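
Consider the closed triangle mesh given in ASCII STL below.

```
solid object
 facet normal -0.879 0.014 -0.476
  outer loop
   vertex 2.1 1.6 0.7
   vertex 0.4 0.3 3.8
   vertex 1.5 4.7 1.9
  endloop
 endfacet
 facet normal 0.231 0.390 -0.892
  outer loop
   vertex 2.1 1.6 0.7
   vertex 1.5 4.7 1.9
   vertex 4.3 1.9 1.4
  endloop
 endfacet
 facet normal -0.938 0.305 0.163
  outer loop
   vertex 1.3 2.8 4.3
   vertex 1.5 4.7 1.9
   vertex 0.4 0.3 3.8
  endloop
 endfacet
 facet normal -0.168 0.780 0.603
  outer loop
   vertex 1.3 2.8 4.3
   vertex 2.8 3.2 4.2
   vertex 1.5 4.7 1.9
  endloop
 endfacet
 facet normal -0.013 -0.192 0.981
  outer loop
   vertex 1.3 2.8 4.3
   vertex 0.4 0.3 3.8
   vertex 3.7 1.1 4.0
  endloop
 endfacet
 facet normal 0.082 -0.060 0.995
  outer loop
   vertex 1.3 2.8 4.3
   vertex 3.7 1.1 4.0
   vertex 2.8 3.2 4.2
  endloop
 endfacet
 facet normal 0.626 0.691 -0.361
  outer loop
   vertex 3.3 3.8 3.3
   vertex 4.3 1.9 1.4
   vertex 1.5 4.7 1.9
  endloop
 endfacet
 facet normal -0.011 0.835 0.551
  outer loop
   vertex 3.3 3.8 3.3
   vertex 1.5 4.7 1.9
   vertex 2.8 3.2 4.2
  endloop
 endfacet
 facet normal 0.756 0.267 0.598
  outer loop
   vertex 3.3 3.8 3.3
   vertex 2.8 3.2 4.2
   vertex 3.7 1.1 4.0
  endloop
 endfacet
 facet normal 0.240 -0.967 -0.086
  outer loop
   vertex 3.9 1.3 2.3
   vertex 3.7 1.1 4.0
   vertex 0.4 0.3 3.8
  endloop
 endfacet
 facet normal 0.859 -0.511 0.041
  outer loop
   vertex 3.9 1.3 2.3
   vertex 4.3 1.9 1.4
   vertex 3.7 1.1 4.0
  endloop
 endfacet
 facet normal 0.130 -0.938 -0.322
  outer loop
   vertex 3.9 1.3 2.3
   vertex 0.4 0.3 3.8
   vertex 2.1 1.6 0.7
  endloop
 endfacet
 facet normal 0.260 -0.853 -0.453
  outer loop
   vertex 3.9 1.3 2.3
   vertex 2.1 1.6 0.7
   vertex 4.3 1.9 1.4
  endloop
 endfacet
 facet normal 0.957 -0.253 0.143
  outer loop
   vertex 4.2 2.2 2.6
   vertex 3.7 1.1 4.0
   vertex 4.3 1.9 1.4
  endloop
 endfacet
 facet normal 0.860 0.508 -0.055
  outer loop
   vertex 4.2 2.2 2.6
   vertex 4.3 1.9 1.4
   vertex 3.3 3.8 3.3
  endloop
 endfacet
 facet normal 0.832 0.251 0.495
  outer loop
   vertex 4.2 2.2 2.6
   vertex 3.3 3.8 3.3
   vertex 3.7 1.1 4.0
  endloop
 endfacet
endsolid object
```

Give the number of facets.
16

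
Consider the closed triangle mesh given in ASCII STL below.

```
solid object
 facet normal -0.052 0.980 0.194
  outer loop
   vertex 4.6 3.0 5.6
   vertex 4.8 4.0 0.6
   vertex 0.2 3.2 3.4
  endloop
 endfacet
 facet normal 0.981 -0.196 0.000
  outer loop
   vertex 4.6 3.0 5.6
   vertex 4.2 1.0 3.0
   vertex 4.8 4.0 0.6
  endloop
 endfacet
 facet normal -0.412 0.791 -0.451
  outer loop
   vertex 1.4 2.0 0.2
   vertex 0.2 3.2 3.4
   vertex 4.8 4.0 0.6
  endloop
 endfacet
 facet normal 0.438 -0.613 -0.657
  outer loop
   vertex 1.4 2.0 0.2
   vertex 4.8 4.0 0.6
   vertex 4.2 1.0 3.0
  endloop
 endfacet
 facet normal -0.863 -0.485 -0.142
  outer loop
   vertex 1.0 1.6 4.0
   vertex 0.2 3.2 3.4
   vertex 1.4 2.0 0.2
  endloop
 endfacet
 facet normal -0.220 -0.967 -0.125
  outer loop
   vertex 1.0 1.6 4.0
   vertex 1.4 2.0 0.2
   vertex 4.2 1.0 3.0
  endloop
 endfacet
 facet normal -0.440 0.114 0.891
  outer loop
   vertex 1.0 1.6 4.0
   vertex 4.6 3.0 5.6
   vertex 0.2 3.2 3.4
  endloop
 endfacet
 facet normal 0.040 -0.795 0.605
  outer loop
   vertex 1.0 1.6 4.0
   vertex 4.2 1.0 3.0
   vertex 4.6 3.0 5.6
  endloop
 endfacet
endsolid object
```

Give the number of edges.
12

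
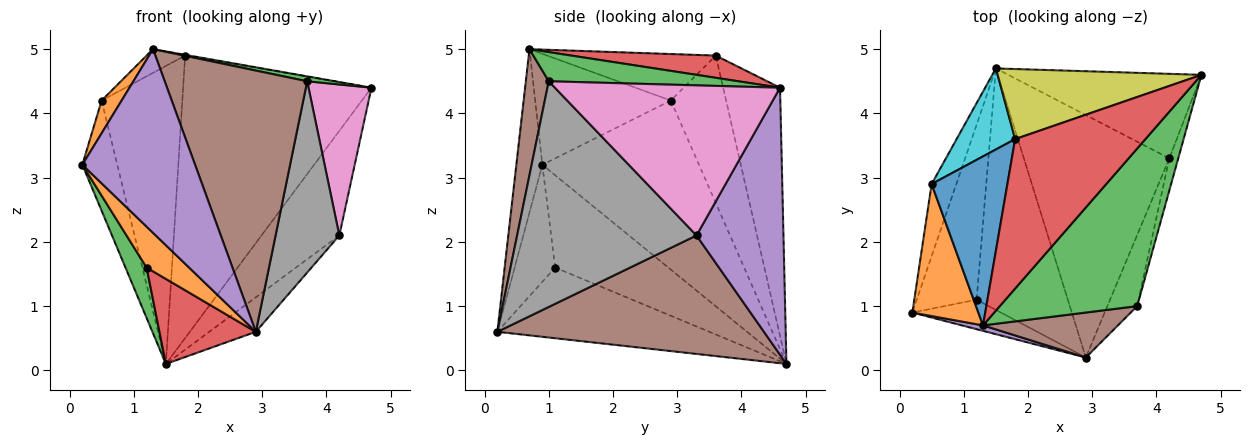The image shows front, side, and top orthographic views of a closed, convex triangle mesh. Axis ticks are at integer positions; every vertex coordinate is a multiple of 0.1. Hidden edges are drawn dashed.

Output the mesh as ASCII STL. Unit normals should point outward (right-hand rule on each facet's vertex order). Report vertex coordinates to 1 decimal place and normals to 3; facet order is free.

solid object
 facet normal -0.966 0.215 -0.141
  outer loop
   vertex 0.5 2.9 4.2
   vertex 1.5 4.7 0.1
   vertex 0.2 0.9 3.2
  endloop
 endfacet
 facet normal -0.612 -0.642 -0.463
  outer loop
   vertex 1.2 1.1 1.6
   vertex 2.9 0.2 0.6
   vertex 0.2 0.9 3.2
  endloop
 endfacet
 facet normal -0.829 -0.155 -0.537
  outer loop
   vertex 1.2 1.1 1.6
   vertex 0.2 0.9 3.2
   vertex 1.5 4.7 0.1
  endloop
 endfacet
 facet normal -0.590 -0.268 -0.762
  outer loop
   vertex 1.2 1.1 1.6
   vertex 1.5 4.7 0.1
   vertex 2.9 0.2 0.6
  endloop
 endfacet
 facet normal 0.656 0.587 -0.474
  outer loop
   vertex 4.2 3.3 2.1
   vertex 1.5 4.7 0.1
   vertex 4.7 4.6 4.4
  endloop
 endfacet
 facet normal 0.628 0.110 -0.771
  outer loop
   vertex 4.2 3.3 2.1
   vertex 2.9 0.2 0.6
   vertex 1.5 4.7 0.1
  endloop
 endfacet
 facet normal 0.962 -0.269 -0.057
  outer loop
   vertex 4.2 3.3 2.1
   vertex 4.7 4.6 4.4
   vertex 3.7 1.0 4.5
  endloop
 endfacet
 facet normal 0.935 -0.332 -0.124
  outer loop
   vertex 4.2 3.3 2.1
   vertex 3.7 1.0 4.5
   vertex 2.9 0.2 0.6
  endloop
 endfacet
 facet normal -0.281 0.931 0.231
  outer loop
   vertex 1.8 3.6 4.9
   vertex 4.7 4.6 4.4
   vertex 1.5 4.7 0.1
  endloop
 endfacet
 facet normal -0.551 0.805 0.219
  outer loop
   vertex 1.8 3.6 4.9
   vertex 1.5 4.7 0.1
   vertex 0.5 2.9 4.2
  endloop
 endfacet
 facet normal -0.520 0.119 0.846
  outer loop
   vertex 1.3 0.7 5.0
   vertex 1.8 3.6 4.9
   vertex 0.5 2.9 4.2
  endloop
 endfacet
 facet normal -0.853 -0.126 0.507
  outer loop
   vertex 1.3 0.7 5.0
   vertex 0.5 2.9 4.2
   vertex 0.2 0.9 3.2
  endloop
 endfacet
 facet normal 0.208 -0.030 0.978
  outer loop
   vertex 1.3 0.7 5.0
   vertex 3.7 1.0 4.5
   vertex 4.7 4.6 4.4
  endloop
 endfacet
 facet normal 0.168 0.005 0.986
  outer loop
   vertex 1.3 0.7 5.0
   vertex 4.7 4.6 4.4
   vertex 1.8 3.6 4.9
  endloop
 endfacet
 facet normal -0.225 -0.974 0.029
  outer loop
   vertex 1.3 0.7 5.0
   vertex 0.2 0.9 3.2
   vertex 2.9 0.2 0.6
  endloop
 endfacet
 facet normal 0.157 -0.973 0.168
  outer loop
   vertex 1.3 0.7 5.0
   vertex 2.9 0.2 0.6
   vertex 3.7 1.0 4.5
  endloop
 endfacet
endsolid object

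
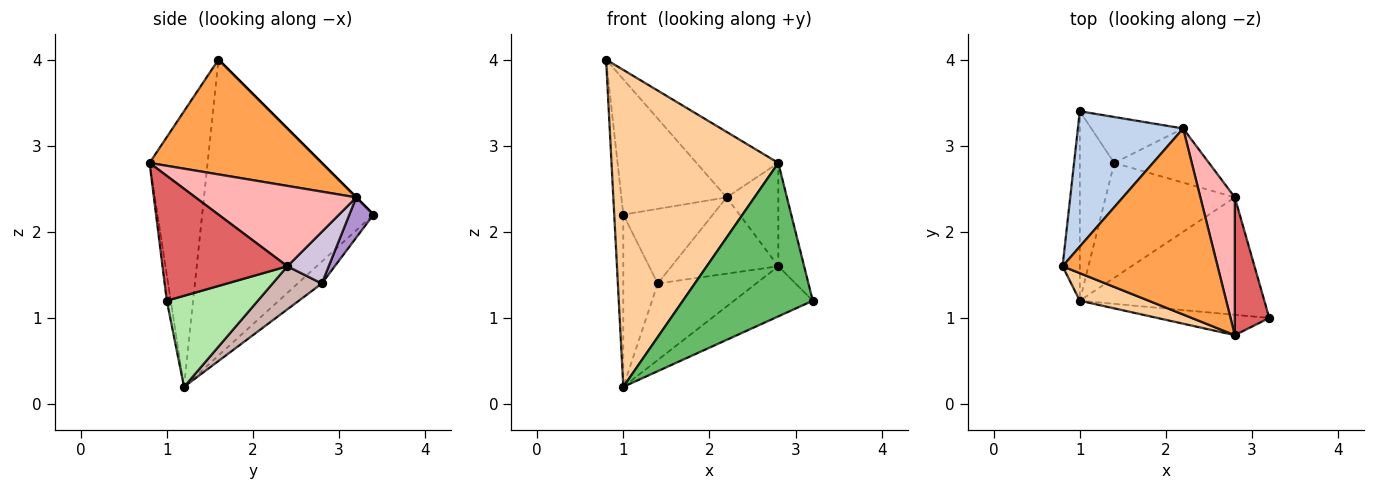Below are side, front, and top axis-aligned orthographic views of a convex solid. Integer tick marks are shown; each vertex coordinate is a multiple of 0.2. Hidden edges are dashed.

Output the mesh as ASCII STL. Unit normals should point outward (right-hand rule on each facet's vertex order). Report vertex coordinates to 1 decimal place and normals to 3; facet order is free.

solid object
 facet normal -0.997 0.053 -0.058
  outer loop
   vertex 1.0 1.2 0.2
   vertex 0.8 1.6 4.0
   vertex 1.0 3.4 2.2
  endloop
 endfacet
 facet normal 0.000 0.707 0.707
  outer loop
   vertex 2.2 3.2 2.4
   vertex 1.0 3.4 2.2
   vertex 0.8 1.6 4.0
  endloop
 endfacet
 facet normal 0.573 0.272 0.773
  outer loop
   vertex 2.8 0.8 2.8
   vertex 2.2 3.2 2.4
   vertex 0.8 1.6 4.0
  endloop
 endfacet
 facet normal -0.327 -0.941 0.082
  outer loop
   vertex 2.8 0.8 2.8
   vertex 0.8 1.6 4.0
   vertex 1.0 1.2 0.2
  endloop
 endfacet
 facet normal -0.030 -0.991 -0.131
  outer loop
   vertex 2.8 0.8 2.8
   vertex 1.0 1.2 0.2
   vertex 3.2 1.0 1.2
  endloop
 endfacet
 facet normal 0.413 0.357 -0.838
  outer loop
   vertex 2.8 2.4 1.6
   vertex 3.2 1.0 1.2
   vertex 1.0 1.2 0.2
  endloop
 endfacet
 facet normal 0.945 0.196 0.261
  outer loop
   vertex 2.8 2.4 1.6
   vertex 2.8 0.8 2.8
   vertex 3.2 1.0 1.2
  endloop
 endfacet
 facet normal 0.881 0.283 0.378
  outer loop
   vertex 2.8 2.4 1.6
   vertex 2.2 3.2 2.4
   vertex 2.8 0.8 2.8
  endloop
 endfacet
 facet normal 0.223 0.830 -0.511
  outer loop
   vertex 1.4 2.8 1.4
   vertex 1.0 3.4 2.2
   vertex 2.2 3.2 2.4
  endloop
 endfacet
 facet normal 0.301 0.778 -0.552
  outer loop
   vertex 1.4 2.8 1.4
   vertex 2.2 3.2 2.4
   vertex 2.8 2.4 1.6
  endloop
 endfacet
 facet normal -0.426 0.609 -0.669
  outer loop
   vertex 1.4 2.8 1.4
   vertex 1.0 1.2 0.2
   vertex 1.0 3.4 2.2
  endloop
 endfacet
 facet normal 0.267 0.535 -0.802
  outer loop
   vertex 1.4 2.8 1.4
   vertex 2.8 2.4 1.6
   vertex 1.0 1.2 0.2
  endloop
 endfacet
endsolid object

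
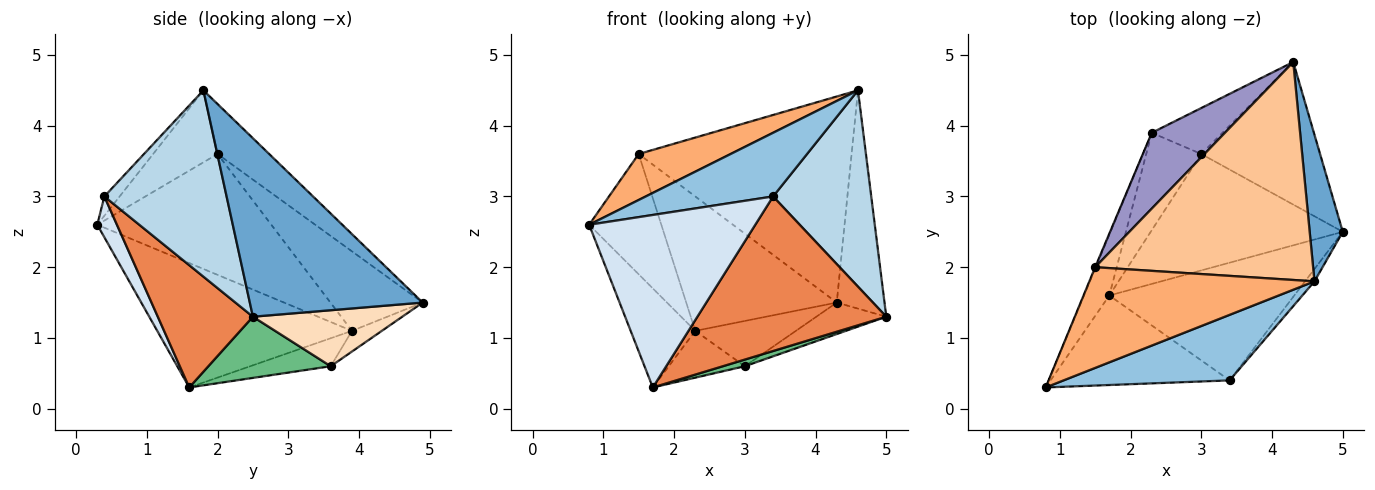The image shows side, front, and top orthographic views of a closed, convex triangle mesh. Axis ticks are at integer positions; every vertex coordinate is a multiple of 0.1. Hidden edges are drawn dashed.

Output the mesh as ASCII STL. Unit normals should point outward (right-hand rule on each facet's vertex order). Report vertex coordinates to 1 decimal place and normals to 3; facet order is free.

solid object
 facet normal 0.949 0.262 0.176
  outer loop
   vertex 4.6 1.8 4.5
   vertex 5.0 2.5 1.3
   vertex 4.3 4.9 1.5
  endloop
 endfacet
 facet normal -0.083 -0.694 0.715
  outer loop
   vertex 3.4 0.4 3.0
   vertex 4.6 1.8 4.5
   vertex 0.8 0.3 2.6
  endloop
 endfacet
 facet normal 0.779 -0.626 -0.039
  outer loop
   vertex 3.4 0.4 3.0
   vertex 5.0 2.5 1.3
   vertex 4.6 1.8 4.5
  endloop
 endfacet
 facet normal 0.104 -0.883 -0.458
  outer loop
   vertex 3.4 0.4 3.0
   vertex 0.8 0.3 2.6
   vertex 1.7 1.6 0.3
  endloop
 endfacet
 facet normal 0.372 -0.739 -0.562
  outer loop
   vertex 3.4 0.4 3.0
   vertex 1.7 1.6 0.3
   vertex 5.0 2.5 1.3
  endloop
 endfacet
 facet normal -0.279 -0.399 0.873
  outer loop
   vertex 1.5 2.0 3.6
   vertex 0.8 0.3 2.6
   vertex 4.6 1.8 4.5
  endloop
 endfacet
 facet normal -0.164 0.678 0.717
  outer loop
   vertex 1.5 2.0 3.6
   vertex 4.6 1.8 4.5
   vertex 4.3 4.9 1.5
  endloop
 endfacet
 facet normal 0.418 0.196 -0.887
  outer loop
   vertex 3.0 3.6 0.6
   vertex 4.3 4.9 1.5
   vertex 5.0 2.5 1.3
  endloop
 endfacet
 facet normal 0.303 -0.054 -0.951
  outer loop
   vertex 3.0 3.6 0.6
   vertex 5.0 2.5 1.3
   vertex 1.7 1.6 0.3
  endloop
 endfacet
 facet normal -0.417 0.394 -0.819
  outer loop
   vertex 2.3 3.9 1.1
   vertex 3.0 3.6 0.6
   vertex 1.7 1.6 0.3
  endloop
 endfacet
 facet normal -0.932 0.309 -0.190
  outer loop
   vertex 2.3 3.9 1.1
   vertex 1.7 1.6 0.3
   vertex 0.8 0.3 2.6
  endloop
 endfacet
 facet normal -0.924 0.383 -0.005
  outer loop
   vertex 2.3 3.9 1.1
   vertex 0.8 0.3 2.6
   vertex 1.5 2.0 3.6
  endloop
 endfacet
 facet normal -0.471 0.768 0.433
  outer loop
   vertex 2.3 3.9 1.1
   vertex 1.5 2.0 3.6
   vertex 4.3 4.9 1.5
  endloop
 endfacet
 facet normal -0.204 0.687 -0.698
  outer loop
   vertex 2.3 3.9 1.1
   vertex 4.3 4.9 1.5
   vertex 3.0 3.6 0.6
  endloop
 endfacet
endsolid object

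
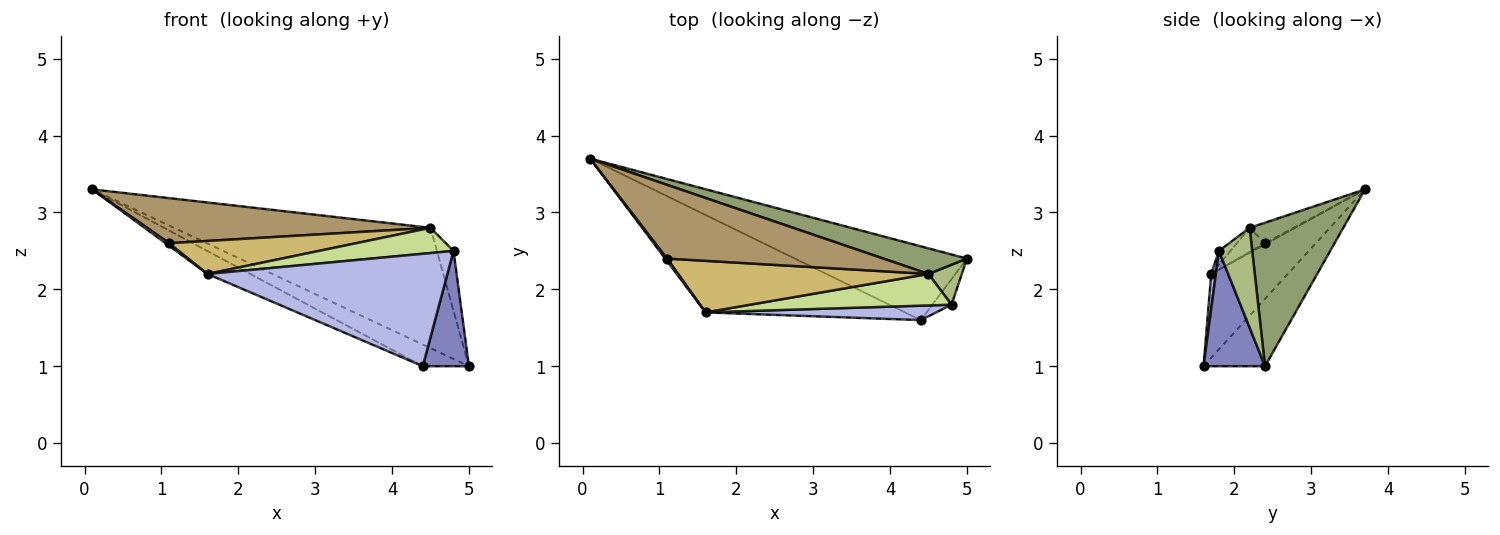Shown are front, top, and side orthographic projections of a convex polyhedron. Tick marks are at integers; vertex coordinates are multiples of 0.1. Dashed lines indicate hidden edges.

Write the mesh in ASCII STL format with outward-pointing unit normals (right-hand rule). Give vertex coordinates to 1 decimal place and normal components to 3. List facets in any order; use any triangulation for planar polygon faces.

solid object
 facet normal -0.352 0.264 -0.898
  outer loop
   vertex 4.4 1.6 1.0
   vertex 0.1 3.7 3.3
   vertex 5.0 2.4 1.0
  endloop
 endfacet
 facet normal 0.793 -0.595 -0.132
  outer loop
   vertex 4.8 1.8 2.5
   vertex 4.4 1.6 1.0
   vertex 5.0 2.4 1.0
  endloop
 endfacet
 facet normal -0.379 0.212 -0.901
  outer loop
   vertex 1.6 1.7 2.2
   vertex 0.1 3.7 3.3
   vertex 4.4 1.6 1.0
  endloop
 endfacet
 facet normal 0.019 -0.992 0.127
  outer loop
   vertex 1.6 1.7 2.2
   vertex 4.4 1.6 1.0
   vertex 4.8 1.8 2.5
  endloop
 endfacet
 facet normal 0.336 0.921 0.196
  outer loop
   vertex 4.5 2.2 2.8
   vertex 5.0 2.4 1.0
   vertex 0.1 3.7 3.3
  endloop
 endfacet
 facet normal 0.857 0.429 0.286
  outer loop
   vertex 4.5 2.2 2.8
   vertex 4.8 1.8 2.5
   vertex 5.0 2.4 1.0
  endloop
 endfacet
 facet normal -0.054 -0.625 0.779
  outer loop
   vertex 4.5 2.2 2.8
   vertex 1.6 1.7 2.2
   vertex 4.8 1.8 2.5
  endloop
 endfacet
 facet normal -0.391 -0.651 0.651
  outer loop
   vertex 1.1 2.4 2.6
   vertex 0.1 3.7 3.3
   vertex 1.6 1.7 2.2
  endloop
 endfacet
 facet normal -0.081 -0.520 0.850
  outer loop
   vertex 1.1 2.4 2.6
   vertex 4.5 2.2 2.8
   vertex 0.1 3.7 3.3
  endloop
 endfacet
 facet normal -0.081 -0.537 0.839
  outer loop
   vertex 1.1 2.4 2.6
   vertex 1.6 1.7 2.2
   vertex 4.5 2.2 2.8
  endloop
 endfacet
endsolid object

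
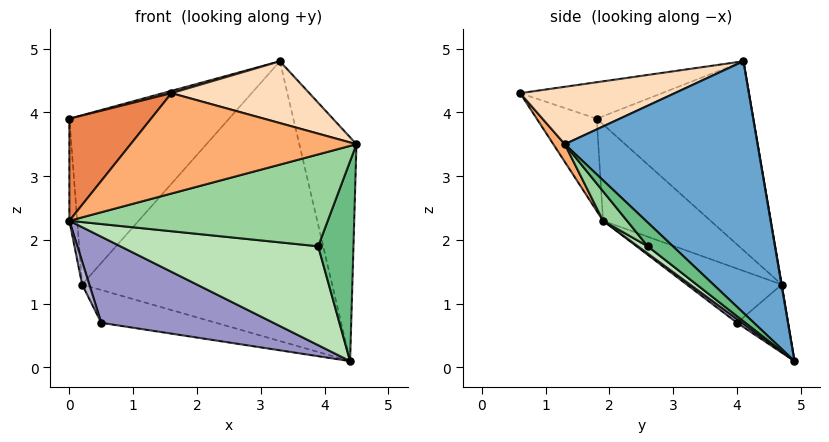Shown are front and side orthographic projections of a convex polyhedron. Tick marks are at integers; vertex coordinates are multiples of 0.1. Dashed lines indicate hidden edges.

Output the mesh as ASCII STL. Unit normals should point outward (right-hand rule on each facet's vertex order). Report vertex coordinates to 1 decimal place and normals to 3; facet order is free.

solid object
 facet normal 0.925 0.274 0.263
  outer loop
   vertex 3.3 4.1 4.8
   vertex 4.5 1.3 3.5
   vertex 4.4 4.9 0.1
  endloop
 endfacet
 facet normal -0.562 0.573 0.596
  outer loop
   vertex 0.2 4.7 1.3
   vertex 0.0 1.8 3.9
   vertex 3.3 4.1 4.8
  endloop
 endfacet
 facet normal 0.001 0.986 0.168
  outer loop
   vertex 0.2 4.7 1.3
   vertex 3.3 4.1 4.8
   vertex 4.4 4.9 0.1
  endloop
 endfacet
 facet normal -0.997 0.073 0.005
  outer loop
   vertex 0.0 1.9 2.3
   vertex 0.0 1.8 3.9
   vertex 0.2 4.7 1.3
  endloop
 endfacet
 facet normal -0.591 -0.805 -0.050
  outer loop
   vertex 1.6 0.6 4.3
   vertex 0.0 1.8 3.9
   vertex 0.0 1.9 2.3
  endloop
 endfacet
 facet normal 0.042 -0.822 -0.568
  outer loop
   vertex 1.6 0.6 4.3
   vertex 0.0 1.9 2.3
   vertex 4.5 1.3 3.5
  endloop
 endfacet
 facet normal -0.253 -0.015 0.967
  outer loop
   vertex 1.6 0.6 4.3
   vertex 3.3 4.1 4.8
   vertex 0.0 1.8 3.9
  endloop
 endfacet
 facet normal 0.318 -0.284 0.905
  outer loop
   vertex 1.6 0.6 4.3
   vertex 4.5 1.3 3.5
   vertex 3.3 4.1 4.8
  endloop
 endfacet
 facet normal 0.436 -0.612 -0.660
  outer loop
   vertex 3.9 2.6 1.9
   vertex 4.4 4.9 0.1
   vertex 4.5 1.3 3.5
  endloop
 endfacet
 facet normal 0.070 -0.761 -0.645
  outer loop
   vertex 3.9 2.6 1.9
   vertex 4.5 1.3 3.5
   vertex 0.0 1.9 2.3
  endloop
 endfacet
 facet normal 0.031 -0.620 -0.784
  outer loop
   vertex 3.9 2.6 1.9
   vertex 0.0 1.9 2.3
   vertex 4.4 4.9 0.1
  endloop
 endfacet
 facet normal -0.251 0.566 -0.785
  outer loop
   vertex 0.5 4.0 0.7
   vertex 0.2 4.7 1.3
   vertex 4.4 4.9 0.1
  endloop
 endfacet
 facet normal 0.018 -0.609 -0.793
  outer loop
   vertex 0.5 4.0 0.7
   vertex 4.4 4.9 0.1
   vertex 0.0 1.9 2.3
  endloop
 endfacet
 facet normal -0.922 -0.070 -0.380
  outer loop
   vertex 0.5 4.0 0.7
   vertex 0.0 1.9 2.3
   vertex 0.2 4.7 1.3
  endloop
 endfacet
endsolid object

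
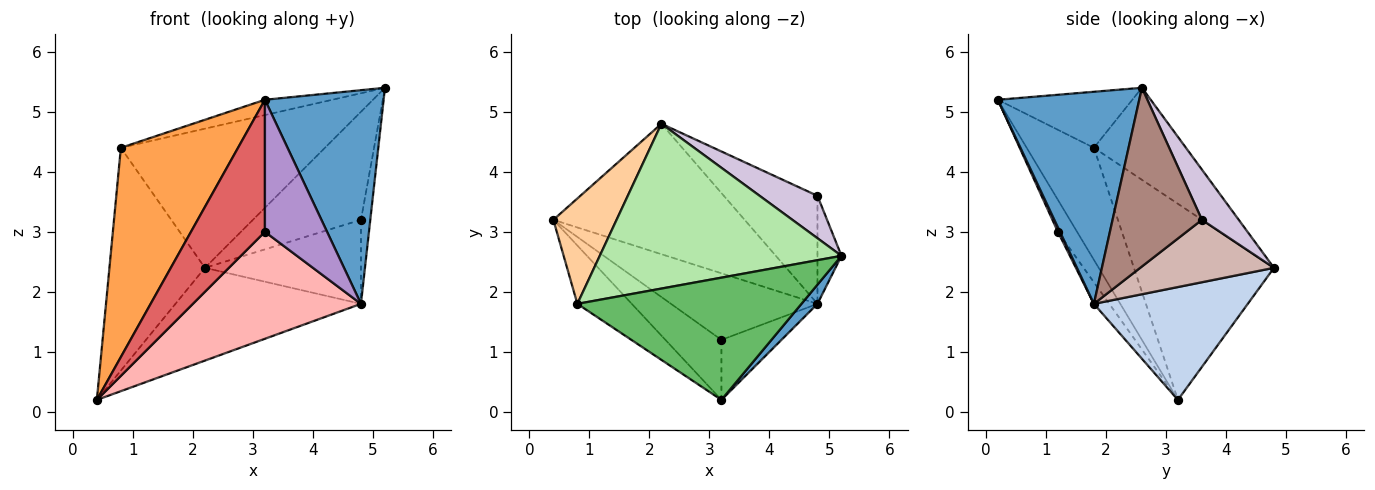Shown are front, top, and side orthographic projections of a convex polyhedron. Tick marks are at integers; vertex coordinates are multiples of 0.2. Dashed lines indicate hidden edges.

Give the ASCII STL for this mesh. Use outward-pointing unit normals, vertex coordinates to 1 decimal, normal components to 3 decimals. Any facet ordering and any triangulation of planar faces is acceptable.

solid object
 facet normal 0.765 -0.642 0.058
  outer loop
   vertex 4.8 1.8 1.8
   vertex 5.2 2.6 5.4
   vertex 3.2 0.2 5.2
  endloop
 endfacet
 facet normal 0.433 0.522 -0.734
  outer loop
   vertex 4.8 1.8 1.8
   vertex 0.4 3.2 0.2
   vertex 2.2 4.8 2.4
  endloop
 endfacet
 facet normal -0.484 -0.843 -0.235
  outer loop
   vertex 0.8 1.8 4.4
   vertex 0.4 3.2 0.2
   vertex 3.2 0.2 5.2
  endloop
 endfacet
 facet normal -0.798 0.544 0.257
  outer loop
   vertex 0.8 1.8 4.4
   vertex 2.2 4.8 2.4
   vertex 0.4 3.2 0.2
  endloop
 endfacet
 facet normal -0.241 0.120 0.963
  outer loop
   vertex 0.8 1.8 4.4
   vertex 3.2 0.2 5.2
   vertex 5.2 2.6 5.4
  endloop
 endfacet
 facet normal -0.279 0.619 0.734
  outer loop
   vertex 0.8 1.8 4.4
   vertex 5.2 2.6 5.4
   vertex 2.2 4.8 2.4
  endloop
 endfacet
 facet normal -0.230 -0.886 -0.403
  outer loop
   vertex 3.2 1.2 3.0
   vertex 3.2 0.2 5.2
   vertex 0.4 3.2 0.2
  endloop
 endfacet
 facet normal -0.078 -0.846 -0.527
  outer loop
   vertex 3.2 1.2 3.0
   vertex 0.4 3.2 0.2
   vertex 4.8 1.8 1.8
  endloop
 endfacet
 facet normal 0.031 -0.910 -0.414
  outer loop
   vertex 3.2 1.2 3.0
   vertex 4.8 1.8 1.8
   vertex 3.2 0.2 5.2
  endloop
 endfacet
 facet normal 0.302 0.887 0.348
  outer loop
   vertex 4.8 3.6 3.2
   vertex 2.2 4.8 2.4
   vertex 5.2 2.6 5.4
  endloop
 endfacet
 facet normal 0.986 0.103 -0.132
  outer loop
   vertex 4.8 3.6 3.2
   vertex 5.2 2.6 5.4
   vertex 4.8 1.8 1.8
  endloop
 endfacet
 facet normal 0.466 0.543 -0.699
  outer loop
   vertex 4.8 3.6 3.2
   vertex 4.8 1.8 1.8
   vertex 2.2 4.8 2.4
  endloop
 endfacet
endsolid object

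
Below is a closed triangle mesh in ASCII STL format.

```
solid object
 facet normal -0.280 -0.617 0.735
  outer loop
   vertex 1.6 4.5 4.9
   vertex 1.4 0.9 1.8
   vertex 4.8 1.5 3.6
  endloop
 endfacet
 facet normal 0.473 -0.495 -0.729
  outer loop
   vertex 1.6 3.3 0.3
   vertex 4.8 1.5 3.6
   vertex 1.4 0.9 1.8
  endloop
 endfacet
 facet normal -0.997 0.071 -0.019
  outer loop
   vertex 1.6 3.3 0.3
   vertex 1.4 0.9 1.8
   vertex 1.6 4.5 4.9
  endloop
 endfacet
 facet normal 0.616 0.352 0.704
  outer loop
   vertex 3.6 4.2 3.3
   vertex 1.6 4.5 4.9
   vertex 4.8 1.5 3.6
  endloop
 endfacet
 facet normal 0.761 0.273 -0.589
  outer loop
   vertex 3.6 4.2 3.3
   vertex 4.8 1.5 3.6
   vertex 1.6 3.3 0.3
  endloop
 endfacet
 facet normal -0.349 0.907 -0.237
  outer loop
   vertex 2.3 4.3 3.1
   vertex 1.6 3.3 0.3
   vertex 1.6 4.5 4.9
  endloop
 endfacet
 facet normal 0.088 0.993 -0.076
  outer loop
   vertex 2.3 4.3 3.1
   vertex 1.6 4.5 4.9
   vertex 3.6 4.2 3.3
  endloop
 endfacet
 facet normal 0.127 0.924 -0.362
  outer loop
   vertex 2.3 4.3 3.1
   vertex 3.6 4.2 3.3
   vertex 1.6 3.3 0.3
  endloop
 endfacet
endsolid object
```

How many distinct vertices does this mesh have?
6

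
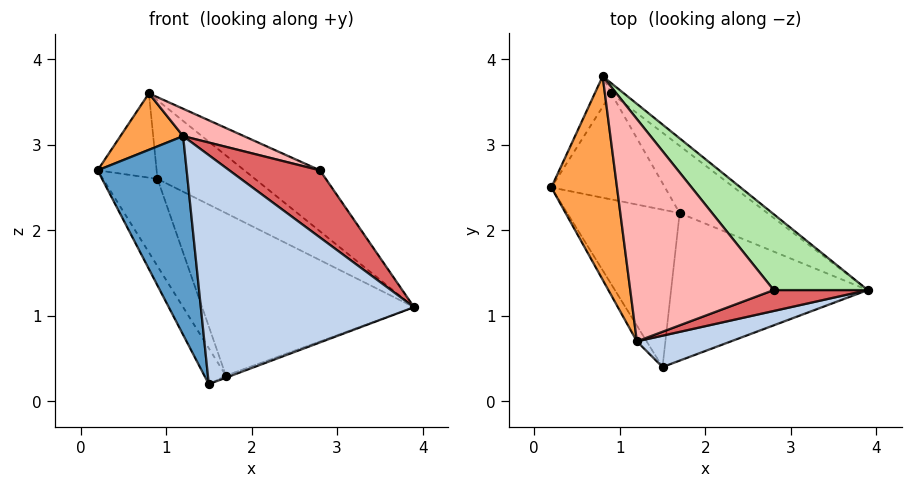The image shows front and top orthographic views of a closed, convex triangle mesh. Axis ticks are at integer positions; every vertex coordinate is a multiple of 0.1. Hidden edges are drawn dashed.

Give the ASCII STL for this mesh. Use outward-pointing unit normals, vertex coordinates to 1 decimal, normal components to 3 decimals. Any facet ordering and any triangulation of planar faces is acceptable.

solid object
 facet normal -0.870 -0.492 -0.039
  outer loop
   vertex 1.2 0.7 3.1
   vertex 0.2 2.5 2.7
   vertex 1.5 0.4 0.2
  endloop
 endfacet
 facet normal 0.305 -0.943 0.129
  outer loop
   vertex 1.2 0.7 3.1
   vertex 1.5 0.4 0.2
   vertex 3.9 1.3 1.1
  endloop
 endfacet
 facet normal -0.655 -0.202 0.728
  outer loop
   vertex 1.2 0.7 3.1
   vertex 0.8 3.8 3.6
   vertex 0.2 2.5 2.7
  endloop
 endfacet
 facet normal -0.835 0.123 -0.537
  outer loop
   vertex 1.7 2.2 0.3
   vertex 1.5 0.4 0.2
   vertex 0.2 2.5 2.7
  endloop
 endfacet
 facet normal 0.347 0.014 -0.938
  outer loop
   vertex 1.7 2.2 0.3
   vertex 3.9 1.3 1.1
   vertex 1.5 0.4 0.2
  endloop
 endfacet
 facet normal 0.750 0.414 0.516
  outer loop
   vertex 2.8 1.3 2.7
   vertex 3.9 1.3 1.1
   vertex 0.8 3.8 3.6
  endloop
 endfacet
 facet normal 0.397 -0.876 0.273
  outer loop
   vertex 2.8 1.3 2.7
   vertex 1.2 0.7 3.1
   vertex 3.9 1.3 1.1
  endloop
 endfacet
 facet normal 0.282 -0.117 0.952
  outer loop
   vertex 2.8 1.3 2.7
   vertex 0.8 3.8 3.6
   vertex 1.2 0.7 3.1
  endloop
 endfacet
 facet normal -0.836 0.515 -0.187
  outer loop
   vertex 0.9 3.6 2.6
   vertex 0.2 2.5 2.7
   vertex 0.8 3.8 3.6
  endloop
 endfacet
 facet normal -0.743 0.426 -0.517
  outer loop
   vertex 0.9 3.6 2.6
   vertex 1.7 2.2 0.3
   vertex 0.2 2.5 2.7
  endloop
 endfacet
 facet normal 0.571 0.814 -0.106
  outer loop
   vertex 0.9 3.6 2.6
   vertex 0.8 3.8 3.6
   vertex 3.9 1.3 1.1
  endloop
 endfacet
 facet normal 0.459 0.821 -0.340
  outer loop
   vertex 0.9 3.6 2.6
   vertex 3.9 1.3 1.1
   vertex 1.7 2.2 0.3
  endloop
 endfacet
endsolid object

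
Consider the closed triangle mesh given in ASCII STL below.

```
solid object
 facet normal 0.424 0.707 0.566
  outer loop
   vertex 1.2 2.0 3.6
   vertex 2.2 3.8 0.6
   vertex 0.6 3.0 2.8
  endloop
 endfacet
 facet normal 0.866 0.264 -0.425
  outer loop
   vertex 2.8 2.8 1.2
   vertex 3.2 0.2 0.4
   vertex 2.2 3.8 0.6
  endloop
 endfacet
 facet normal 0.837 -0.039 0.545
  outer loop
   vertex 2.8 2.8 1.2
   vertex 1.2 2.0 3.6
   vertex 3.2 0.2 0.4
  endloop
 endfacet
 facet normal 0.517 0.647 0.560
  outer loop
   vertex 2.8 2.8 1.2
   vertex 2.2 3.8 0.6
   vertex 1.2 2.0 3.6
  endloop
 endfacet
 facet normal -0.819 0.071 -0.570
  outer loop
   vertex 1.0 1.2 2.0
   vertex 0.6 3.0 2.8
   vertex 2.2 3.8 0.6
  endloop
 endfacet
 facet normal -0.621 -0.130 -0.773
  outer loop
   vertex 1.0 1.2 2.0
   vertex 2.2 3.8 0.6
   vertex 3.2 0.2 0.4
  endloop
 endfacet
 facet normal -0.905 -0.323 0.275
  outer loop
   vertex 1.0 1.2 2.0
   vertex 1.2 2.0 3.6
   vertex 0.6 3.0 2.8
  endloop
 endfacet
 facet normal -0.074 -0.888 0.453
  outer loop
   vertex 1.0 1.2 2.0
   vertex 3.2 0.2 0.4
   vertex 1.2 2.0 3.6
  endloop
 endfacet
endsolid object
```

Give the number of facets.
8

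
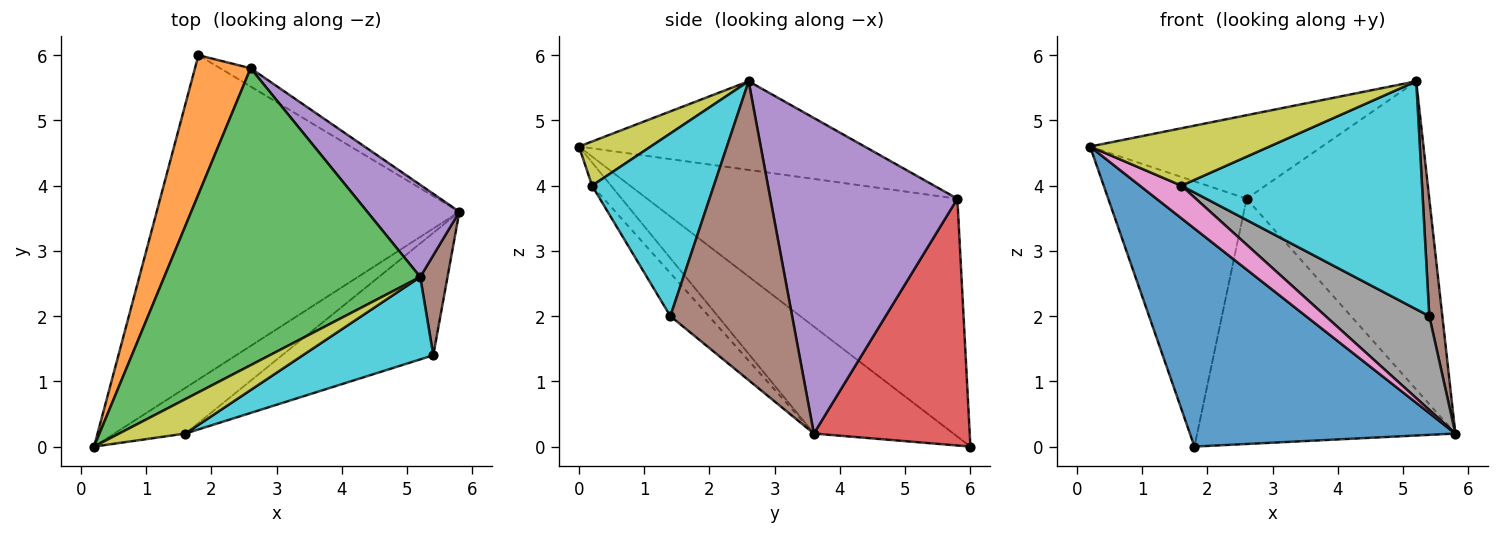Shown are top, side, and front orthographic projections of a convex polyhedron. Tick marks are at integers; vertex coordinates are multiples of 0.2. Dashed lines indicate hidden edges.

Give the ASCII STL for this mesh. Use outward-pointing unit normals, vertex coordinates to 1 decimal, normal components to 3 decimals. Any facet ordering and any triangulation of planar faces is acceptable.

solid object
 facet normal -0.281 -0.535 -0.796
  outer loop
   vertex 1.8 6.0 0.0
   vertex 5.8 3.6 0.2
   vertex 0.2 0.0 4.6
  endloop
 endfacet
 facet normal -0.893 0.398 0.209
  outer loop
   vertex 2.6 5.8 3.8
   vertex 1.8 6.0 0.0
   vertex 0.2 0.0 4.6
  endloop
 endfacet
 facet normal -0.316 0.257 0.913
  outer loop
   vertex 2.6 5.8 3.8
   vertex 0.2 0.0 4.6
   vertex 5.2 2.6 5.6
  endloop
 endfacet
 facet normal 0.516 0.854 -0.064
  outer loop
   vertex 2.6 5.8 3.8
   vertex 5.8 3.6 0.2
   vertex 1.8 6.0 0.0
  endloop
 endfacet
 facet normal 0.700 0.684 0.204
  outer loop
   vertex 2.6 5.8 3.8
   vertex 5.2 2.6 5.6
   vertex 5.8 3.6 0.2
  endloop
 endfacet
 facet normal 0.990 -0.106 0.090
  outer loop
   vertex 5.4 1.4 2.0
   vertex 5.8 3.6 0.2
   vertex 5.2 2.6 5.6
  endloop
 endfacet
 facet normal -0.257 -0.562 -0.786
  outer loop
   vertex 1.6 0.2 4.0
   vertex 0.2 0.0 4.6
   vertex 5.8 3.6 0.2
  endloop
 endfacet
 facet normal -0.220 -0.593 -0.774
  outer loop
   vertex 1.6 0.2 4.0
   vertex 5.8 3.6 0.2
   vertex 5.4 1.4 2.0
  endloop
 endfacet
 facet normal 0.324 -0.811 0.487
  outer loop
   vertex 1.6 0.2 4.0
   vertex 5.2 2.6 5.6
   vertex 0.2 0.0 4.6
  endloop
 endfacet
 facet normal 0.430 -0.849 0.307
  outer loop
   vertex 1.6 0.2 4.0
   vertex 5.4 1.4 2.0
   vertex 5.2 2.6 5.6
  endloop
 endfacet
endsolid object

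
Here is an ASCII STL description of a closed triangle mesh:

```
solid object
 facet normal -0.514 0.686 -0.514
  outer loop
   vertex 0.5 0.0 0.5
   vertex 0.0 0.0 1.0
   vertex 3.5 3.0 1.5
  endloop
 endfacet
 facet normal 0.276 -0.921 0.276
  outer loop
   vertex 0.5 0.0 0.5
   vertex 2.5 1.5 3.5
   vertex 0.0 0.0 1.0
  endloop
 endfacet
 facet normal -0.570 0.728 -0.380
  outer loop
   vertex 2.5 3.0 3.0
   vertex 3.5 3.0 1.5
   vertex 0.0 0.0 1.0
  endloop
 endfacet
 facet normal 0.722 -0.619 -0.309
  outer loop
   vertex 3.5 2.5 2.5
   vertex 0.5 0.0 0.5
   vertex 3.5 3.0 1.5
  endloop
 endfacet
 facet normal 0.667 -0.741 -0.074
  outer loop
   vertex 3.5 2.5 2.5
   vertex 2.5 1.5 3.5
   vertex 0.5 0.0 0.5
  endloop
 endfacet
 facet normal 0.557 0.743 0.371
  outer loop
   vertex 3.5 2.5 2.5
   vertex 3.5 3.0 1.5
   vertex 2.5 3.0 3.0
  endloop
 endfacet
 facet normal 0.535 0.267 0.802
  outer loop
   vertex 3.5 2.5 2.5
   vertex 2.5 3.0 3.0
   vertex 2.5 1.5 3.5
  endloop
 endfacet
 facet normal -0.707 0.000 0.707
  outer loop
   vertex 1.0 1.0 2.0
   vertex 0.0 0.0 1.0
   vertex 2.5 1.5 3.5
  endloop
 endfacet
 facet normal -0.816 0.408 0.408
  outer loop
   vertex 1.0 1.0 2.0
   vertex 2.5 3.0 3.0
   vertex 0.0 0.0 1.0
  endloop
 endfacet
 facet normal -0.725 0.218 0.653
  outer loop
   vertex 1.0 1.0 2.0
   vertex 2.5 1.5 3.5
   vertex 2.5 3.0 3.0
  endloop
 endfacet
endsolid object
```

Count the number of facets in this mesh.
10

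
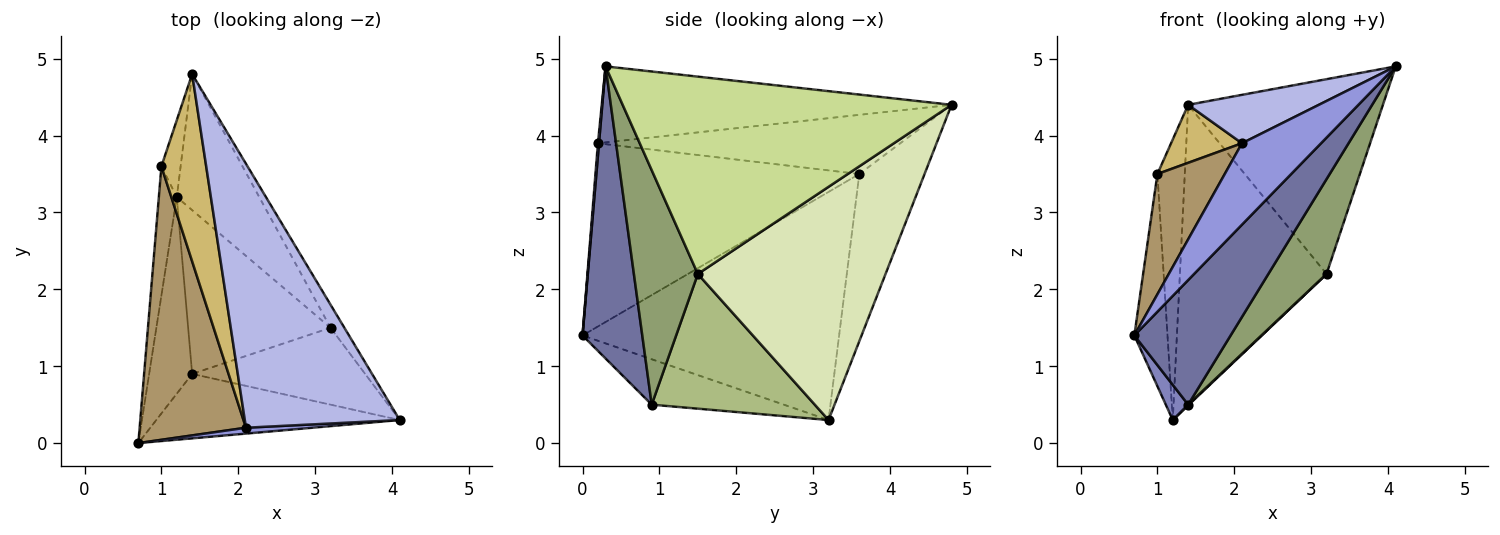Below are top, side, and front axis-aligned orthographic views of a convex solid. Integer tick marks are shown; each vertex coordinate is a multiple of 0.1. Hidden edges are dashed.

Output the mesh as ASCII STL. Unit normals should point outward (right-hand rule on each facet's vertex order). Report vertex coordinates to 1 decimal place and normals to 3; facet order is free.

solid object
 facet normal 0.483 -0.778 -0.402
  outer loop
   vertex 1.4 0.9 0.5
   vertex 4.1 0.3 4.9
   vertex 0.7 0.0 1.4
  endloop
 endfacet
 facet normal -0.721 -0.122 -0.683
  outer loop
   vertex 1.4 0.9 0.5
   vertex 0.7 0.0 1.4
   vertex 1.2 3.2 0.3
  endloop
 endfacet
 facet normal 0.014 -0.997 0.072
  outer loop
   vertex 2.1 0.2 3.9
   vertex 0.7 0.0 1.4
   vertex 4.1 0.3 4.9
  endloop
 endfacet
 facet normal -0.435 -0.162 0.886
  outer loop
   vertex 2.1 0.2 3.9
   vertex 4.1 0.3 4.9
   vertex 1.4 4.8 4.4
  endloop
 endfacet
 facet normal 0.649 -0.591 -0.479
  outer loop
   vertex 3.2 1.5 2.2
   vertex 4.1 0.3 4.9
   vertex 1.4 0.9 0.5
  endloop
 endfacet
 facet normal 0.687 -0.003 -0.726
  outer loop
   vertex 3.2 1.5 2.2
   vertex 1.4 0.9 0.5
   vertex 1.2 3.2 0.3
  endloop
 endfacet
 facet normal 0.859 0.509 -0.060
  outer loop
   vertex 3.2 1.5 2.2
   vertex 1.4 4.8 4.4
   vertex 4.1 0.3 4.9
  endloop
 endfacet
 facet normal 0.759 0.593 -0.268
  outer loop
   vertex 3.2 1.5 2.2
   vertex 1.2 3.2 0.3
   vertex 1.4 4.8 4.4
  endloop
 endfacet
 facet normal -0.845 -0.216 0.490
  outer loop
   vertex 1.0 3.6 3.5
   vertex 0.7 0.0 1.4
   vertex 2.1 0.2 3.9
  endloop
 endfacet
 facet normal -0.784 -0.184 0.593
  outer loop
   vertex 1.0 3.6 3.5
   vertex 2.1 0.2 3.9
   vertex 1.4 4.8 4.4
  endloop
 endfacet
 facet normal -0.989 0.128 -0.078
  outer loop
   vertex 1.0 3.6 3.5
   vertex 1.2 3.2 0.3
   vertex 0.7 0.0 1.4
  endloop
 endfacet
 facet normal -0.917 0.385 -0.105
  outer loop
   vertex 1.0 3.6 3.5
   vertex 1.4 4.8 4.4
   vertex 1.2 3.2 0.3
  endloop
 endfacet
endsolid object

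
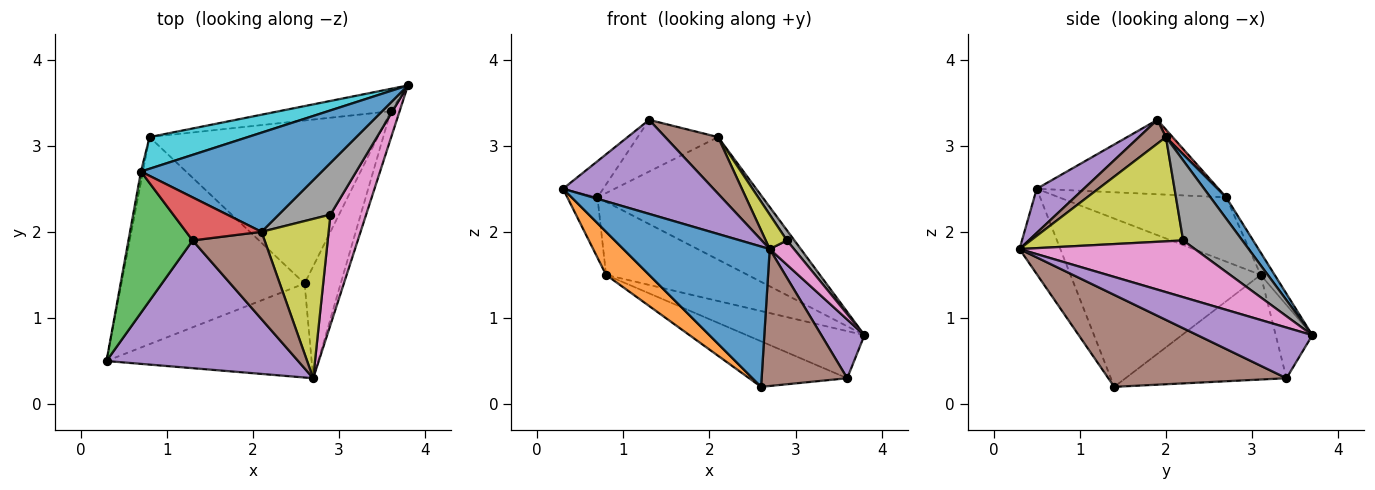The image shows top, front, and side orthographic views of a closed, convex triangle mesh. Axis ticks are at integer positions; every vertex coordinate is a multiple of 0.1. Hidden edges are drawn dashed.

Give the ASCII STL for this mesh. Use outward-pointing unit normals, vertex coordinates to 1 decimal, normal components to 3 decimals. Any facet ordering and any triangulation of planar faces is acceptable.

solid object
 facet normal -0.226 -0.809 -0.542
  outer loop
   vertex 2.6 1.4 0.2
   vertex 2.7 0.3 1.8
   vertex 0.3 0.5 2.5
  endloop
 endfacet
 facet normal -0.669 -0.151 -0.728
  outer loop
   vertex 0.8 3.1 1.5
   vertex 2.6 1.4 0.2
   vertex 0.3 0.5 2.5
  endloop
 endfacet
 facet normal -0.270 0.869 -0.414
  outer loop
   vertex 3.6 3.4 0.3
   vertex 0.8 3.1 1.5
   vertex 3.8 3.7 0.8
  endloop
 endfacet
 facet normal -0.404 0.246 -0.881
  outer loop
   vertex 3.6 3.4 0.3
   vertex 2.6 1.4 0.2
   vertex 0.8 3.1 1.5
  endloop
 endfacet
 facet normal 0.924 -0.347 -0.162
  outer loop
   vertex 3.6 3.4 0.3
   vertex 3.8 3.7 0.8
   vertex 2.7 0.3 1.8
  endloop
 endfacet
 facet normal 0.850 -0.408 -0.334
  outer loop
   vertex 3.6 3.4 0.3
   vertex 2.7 0.3 1.8
   vertex 2.6 1.4 0.2
  endloop
 endfacet
 facet normal 0.841 -0.116 0.529
  outer loop
   vertex 2.9 2.2 1.9
   vertex 2.7 0.3 1.8
   vertex 3.8 3.7 0.8
  endloop
 endfacet
 facet normal 0.835 -0.106 0.539
  outer loop
   vertex 2.9 2.2 1.9
   vertex 3.8 3.7 0.8
   vertex 2.1 2.0 3.1
  endloop
 endfacet
 facet normal 0.835 -0.116 0.537
  outer loop
   vertex 2.9 2.2 1.9
   vertex 2.1 2.0 3.1
   vertex 2.7 0.3 1.8
  endloop
 endfacet
 facet normal -0.090 0.914 0.396
  outer loop
   vertex 0.7 2.7 2.4
   vertex 3.8 3.7 0.8
   vertex 0.8 3.1 1.5
  endloop
 endfacet
 facet normal 0.074 0.775 0.627
  outer loop
   vertex 0.7 2.7 2.4
   vertex 2.1 2.0 3.1
   vertex 3.8 3.7 0.8
  endloop
 endfacet
 facet normal -0.984 0.177 -0.030
  outer loop
   vertex 0.7 2.7 2.4
   vertex 0.8 3.1 1.5
   vertex 0.3 0.5 2.5
  endloop
 endfacet
 facet normal -0.747 0.165 0.644
  outer loop
   vertex 1.3 1.9 3.3
   vertex 0.7 2.7 2.4
   vertex 0.3 0.5 2.5
  endloop
 endfacet
 facet normal 0.064 0.767 0.639
  outer loop
   vertex 1.3 1.9 3.3
   vertex 2.1 2.0 3.1
   vertex 0.7 2.7 2.4
  endloop
 endfacet
 facet normal 0.182 -0.583 0.792
  outer loop
   vertex 1.3 1.9 3.3
   vertex 0.3 0.5 2.5
   vertex 2.7 0.3 1.8
  endloop
 endfacet
 facet normal 0.268 -0.524 0.809
  outer loop
   vertex 1.3 1.9 3.3
   vertex 2.7 0.3 1.8
   vertex 2.1 2.0 3.1
  endloop
 endfacet
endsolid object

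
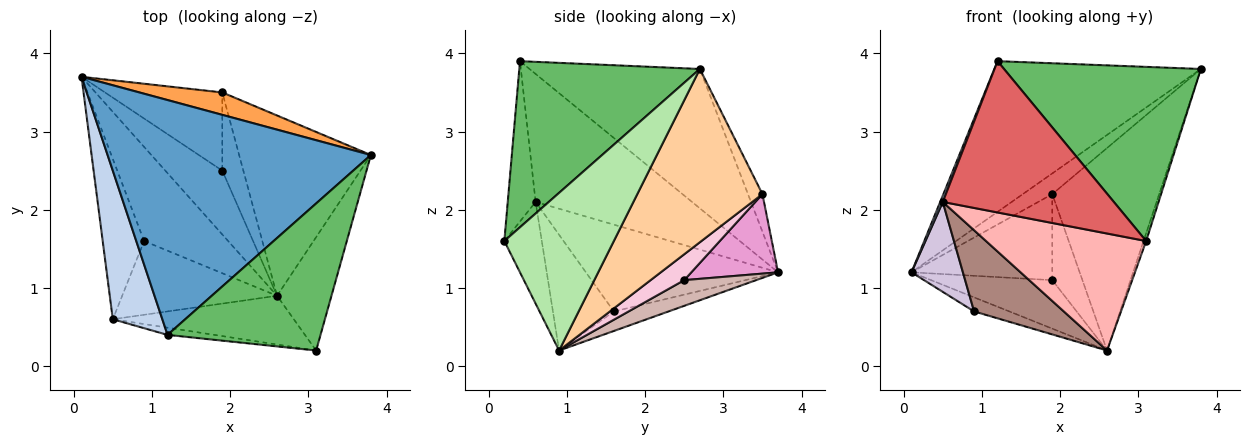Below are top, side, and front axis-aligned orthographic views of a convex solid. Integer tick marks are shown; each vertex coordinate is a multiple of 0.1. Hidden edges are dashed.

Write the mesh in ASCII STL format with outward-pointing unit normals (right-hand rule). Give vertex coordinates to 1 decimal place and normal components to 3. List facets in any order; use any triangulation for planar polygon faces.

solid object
 facet normal -0.407 0.493 0.769
  outer loop
   vertex 1.2 0.4 3.9
   vertex 3.8 2.7 3.8
   vertex 0.1 3.7 1.2
  endloop
 endfacet
 facet normal -0.932 -0.016 0.361
  outer loop
   vertex 0.5 0.6 2.1
   vertex 1.2 0.4 3.9
   vertex 0.1 3.7 1.2
  endloop
 endfacet
 facet normal -0.316 0.644 0.697
  outer loop
   vertex 1.9 3.5 2.2
   vertex 0.1 3.7 1.2
   vertex 3.8 2.7 3.8
  endloop
 endfacet
 facet normal 0.658 0.562 -0.501
  outer loop
   vertex 1.9 3.5 2.2
   vertex 3.8 2.7 3.8
   vertex 2.6 0.9 0.2
  endloop
 endfacet
 facet normal 0.574 -0.626 0.528
  outer loop
   vertex 3.1 0.2 1.6
   vertex 3.8 2.7 3.8
   vertex 1.2 0.4 3.9
  endloop
 endfacet
 facet normal 0.945 0.023 -0.326
  outer loop
   vertex 3.1 0.2 1.6
   vertex 2.6 0.9 0.2
   vertex 3.8 2.7 3.8
  endloop
 endfacet
 facet normal -0.161 -0.986 -0.047
  outer loop
   vertex 3.1 0.2 1.6
   vertex 1.2 0.4 3.9
   vertex 0.5 0.6 2.1
  endloop
 endfacet
 facet normal -0.211 -0.902 -0.376
  outer loop
   vertex 3.1 0.2 1.6
   vertex 0.5 0.6 2.1
   vertex 2.6 0.9 0.2
  endloop
 endfacet
 facet normal -0.224 0.144 -0.964
  outer loop
   vertex 0.9 1.6 0.7
   vertex 0.1 3.7 1.2
   vertex 2.6 0.9 0.2
  endloop
 endfacet
 facet normal -0.877 -0.235 -0.418
  outer loop
   vertex 0.9 1.6 0.7
   vertex 0.5 0.6 2.1
   vertex 0.1 3.7 1.2
  endloop
 endfacet
 facet normal -0.449 -0.661 -0.601
  outer loop
   vertex 0.9 1.6 0.7
   vertex 2.6 0.9 0.2
   vertex 0.5 0.6 2.1
  endloop
 endfacet
 facet normal 0.338 0.569 -0.749
  outer loop
   vertex 1.9 2.5 1.1
   vertex 2.6 0.9 0.2
   vertex 0.1 3.7 1.2
  endloop
 endfacet
 facet normal 0.415 0.673 -0.612
  outer loop
   vertex 1.9 2.5 1.1
   vertex 0.1 3.7 1.2
   vertex 1.9 3.5 2.2
  endloop
 endfacet
 facet normal 0.637 0.570 -0.519
  outer loop
   vertex 1.9 2.5 1.1
   vertex 1.9 3.5 2.2
   vertex 2.6 0.9 0.2
  endloop
 endfacet
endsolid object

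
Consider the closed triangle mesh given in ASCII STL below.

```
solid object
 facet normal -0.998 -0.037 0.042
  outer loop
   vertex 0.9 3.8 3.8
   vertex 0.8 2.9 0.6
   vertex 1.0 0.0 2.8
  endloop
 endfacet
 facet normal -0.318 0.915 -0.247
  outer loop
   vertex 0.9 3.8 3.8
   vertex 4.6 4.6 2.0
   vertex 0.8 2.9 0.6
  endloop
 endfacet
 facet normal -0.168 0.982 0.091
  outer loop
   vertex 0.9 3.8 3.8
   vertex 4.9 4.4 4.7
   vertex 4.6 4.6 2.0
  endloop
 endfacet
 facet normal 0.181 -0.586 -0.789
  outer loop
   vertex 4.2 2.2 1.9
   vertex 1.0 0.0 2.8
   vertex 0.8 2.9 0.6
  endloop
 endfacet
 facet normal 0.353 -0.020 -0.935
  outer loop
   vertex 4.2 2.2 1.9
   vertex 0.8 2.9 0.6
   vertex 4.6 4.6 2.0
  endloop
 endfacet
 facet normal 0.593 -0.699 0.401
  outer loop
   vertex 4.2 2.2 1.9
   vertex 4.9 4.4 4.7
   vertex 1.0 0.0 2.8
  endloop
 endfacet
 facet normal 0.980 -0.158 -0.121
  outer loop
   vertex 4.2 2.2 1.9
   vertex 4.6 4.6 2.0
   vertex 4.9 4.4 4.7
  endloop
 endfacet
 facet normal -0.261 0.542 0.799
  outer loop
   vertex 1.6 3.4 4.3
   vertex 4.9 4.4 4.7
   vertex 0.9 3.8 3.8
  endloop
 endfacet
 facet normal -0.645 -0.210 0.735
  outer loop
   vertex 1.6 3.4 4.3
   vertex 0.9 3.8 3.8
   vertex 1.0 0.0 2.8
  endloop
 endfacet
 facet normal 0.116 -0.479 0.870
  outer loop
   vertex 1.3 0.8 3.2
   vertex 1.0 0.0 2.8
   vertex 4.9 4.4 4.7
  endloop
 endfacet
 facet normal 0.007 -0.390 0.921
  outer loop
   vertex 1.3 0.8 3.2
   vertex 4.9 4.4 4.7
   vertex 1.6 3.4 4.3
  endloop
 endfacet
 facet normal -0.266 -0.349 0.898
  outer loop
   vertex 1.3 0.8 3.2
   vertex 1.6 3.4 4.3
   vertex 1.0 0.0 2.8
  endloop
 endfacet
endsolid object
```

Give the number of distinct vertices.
8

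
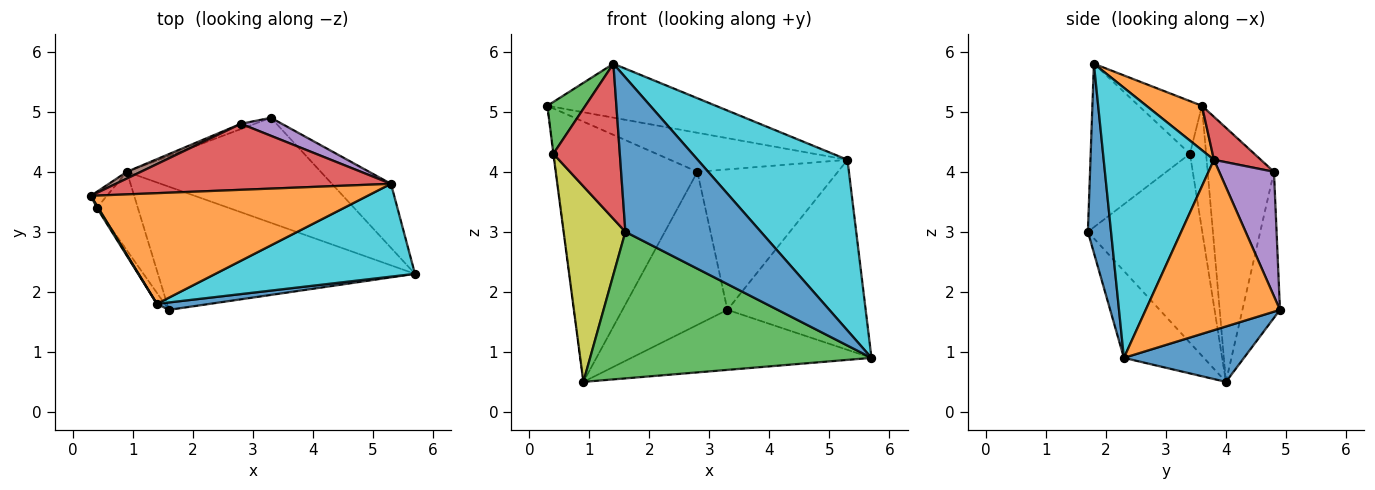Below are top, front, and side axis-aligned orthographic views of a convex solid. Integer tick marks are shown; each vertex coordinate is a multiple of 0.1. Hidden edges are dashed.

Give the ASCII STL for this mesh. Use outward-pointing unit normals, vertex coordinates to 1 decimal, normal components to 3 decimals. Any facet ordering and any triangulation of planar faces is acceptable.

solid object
 facet normal 0.241 0.482 -0.843
  outer loop
   vertex 0.9 4.0 0.5
   vertex 3.3 4.9 1.7
   vertex 5.7 2.3 0.9
  endloop
 endfacet
 facet normal 0.677 0.697 -0.235
  outer loop
   vertex 5.3 3.8 4.2
   vertex 5.7 2.3 0.9
   vertex 3.3 4.9 1.7
  endloop
 endfacet
 facet normal -0.213 -0.748 -0.629
  outer loop
   vertex 1.6 1.7 3.0
   vertex 0.9 4.0 0.5
   vertex 5.7 2.3 0.9
  endloop
 endfacet
 facet normal 0.133 0.504 0.853
  outer loop
   vertex 2.8 4.8 4.0
   vertex 0.3 3.6 5.1
   vertex 5.3 3.8 4.2
  endloop
 endfacet
 facet normal 0.361 0.925 0.119
  outer loop
   vertex 2.8 4.8 4.0
   vertex 5.3 3.8 4.2
   vertex 3.3 4.9 1.7
  endloop
 endfacet
 facet normal -0.424 0.905 0.023
  outer loop
   vertex 2.8 4.8 4.0
   vertex 0.9 4.0 0.5
   vertex 0.3 3.6 5.1
  endloop
 endfacet
 facet normal -0.337 0.941 -0.032
  outer loop
   vertex 2.8 4.8 4.0
   vertex 3.3 4.9 1.7
   vertex 0.9 4.0 0.5
  endloop
 endfacet
 facet normal -0.992 0.016 -0.128
  outer loop
   vertex 0.4 3.4 4.3
   vertex 0.3 3.6 5.1
   vertex 0.9 4.0 0.5
  endloop
 endfacet
 facet normal -0.864 -0.467 -0.187
  outer loop
   vertex 0.4 3.4 4.3
   vertex 0.9 4.0 0.5
   vertex 1.6 1.7 3.0
  endloop
 endfacet
 facet normal 0.543 -0.738 0.401
  outer loop
   vertex 1.4 1.8 5.8
   vertex 5.7 2.3 0.9
   vertex 5.3 3.8 4.2
  endloop
 endfacet
 facet normal 0.168 -0.985 0.047
  outer loop
   vertex 1.4 1.8 5.8
   vertex 1.6 1.7 3.0
   vertex 5.7 2.3 0.9
  endloop
 endfacet
 facet normal 0.143 0.433 0.890
  outer loop
   vertex 1.4 1.8 5.8
   vertex 5.3 3.8 4.2
   vertex 0.3 3.6 5.1
  endloop
 endfacet
 facet normal -0.857 -0.515 0.022
  outer loop
   vertex 1.4 1.8 5.8
   vertex 0.3 3.6 5.1
   vertex 0.4 3.4 4.3
  endloop
 endfacet
 facet normal -0.830 -0.556 -0.039
  outer loop
   vertex 1.4 1.8 5.8
   vertex 0.4 3.4 4.3
   vertex 1.6 1.7 3.0
  endloop
 endfacet
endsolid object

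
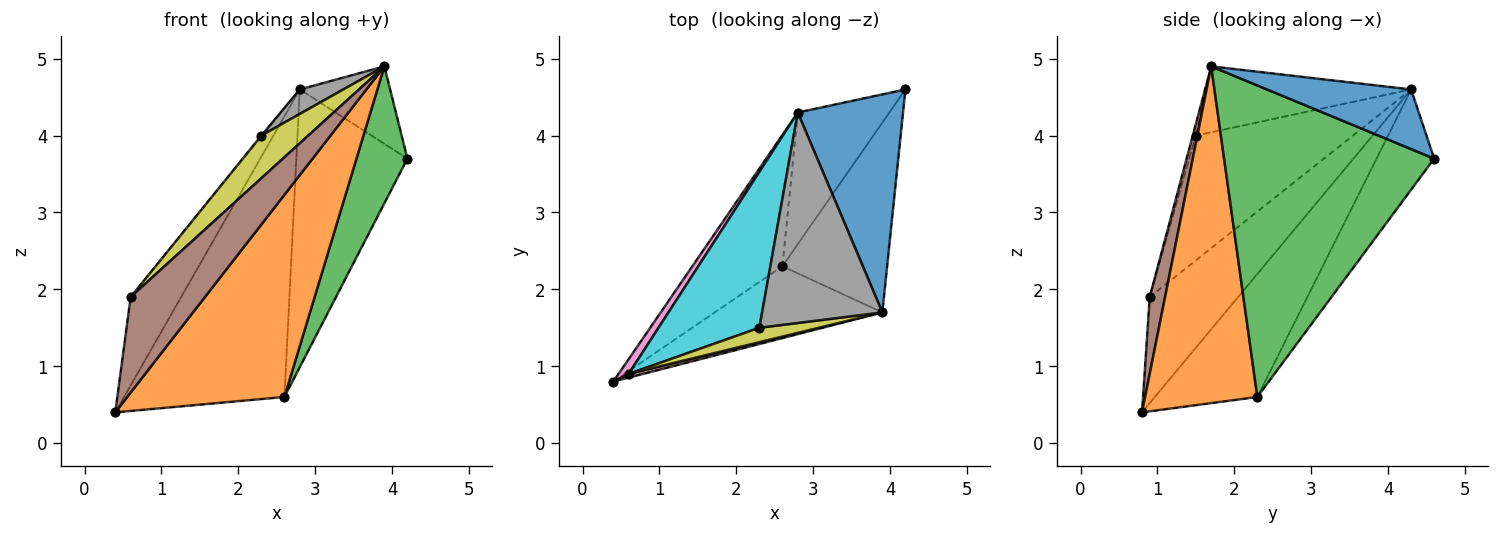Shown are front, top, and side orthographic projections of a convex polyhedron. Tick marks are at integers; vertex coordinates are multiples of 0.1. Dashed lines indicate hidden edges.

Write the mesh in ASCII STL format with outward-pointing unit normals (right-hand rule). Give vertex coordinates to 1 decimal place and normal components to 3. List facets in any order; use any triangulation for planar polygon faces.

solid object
 facet normal 0.471 0.295 0.831
  outer loop
   vertex 2.8 4.3 4.6
   vertex 3.9 1.7 4.9
   vertex 4.2 4.6 3.7
  endloop
 endfacet
 facet normal 0.558 -0.782 -0.278
  outer loop
   vertex 2.6 2.3 0.6
   vertex 3.9 1.7 4.9
   vertex 0.4 0.8 0.4
  endloop
 endfacet
 facet normal 0.924 -0.224 -0.311
  outer loop
   vertex 2.6 2.3 0.6
   vertex 4.2 4.6 3.7
   vertex 3.9 1.7 4.9
  endloop
 endfacet
 facet normal -0.501 0.784 -0.367
  outer loop
   vertex 2.6 2.3 0.6
   vertex 0.4 0.8 0.4
   vertex 2.8 4.3 4.6
  endloop
 endfacet
 facet normal -0.425 0.818 -0.388
  outer loop
   vertex 2.6 2.3 0.6
   vertex 2.8 4.3 4.6
   vertex 4.2 4.6 3.7
  endloop
 endfacet
 facet normal 0.202 -0.979 0.038
  outer loop
   vertex 0.6 0.9 1.9
   vertex 0.4 0.8 0.4
   vertex 3.9 1.7 4.9
  endloop
 endfacet
 facet normal -0.865 0.494 0.082
  outer loop
   vertex 0.6 0.9 1.9
   vertex 2.8 4.3 4.6
   vertex 0.4 0.8 0.4
  endloop
 endfacet
 facet normal -0.478 -0.102 0.872
  outer loop
   vertex 2.3 1.5 4.0
   vertex 3.9 1.7 4.9
   vertex 2.8 4.3 4.6
  endloop
 endfacet
 facet normal -0.062 -0.945 0.320
  outer loop
   vertex 2.3 1.5 4.0
   vertex 0.6 0.9 1.9
   vertex 3.9 1.7 4.9
  endloop
 endfacet
 facet normal -0.778 0.004 0.628
  outer loop
   vertex 2.3 1.5 4.0
   vertex 2.8 4.3 4.6
   vertex 0.6 0.9 1.9
  endloop
 endfacet
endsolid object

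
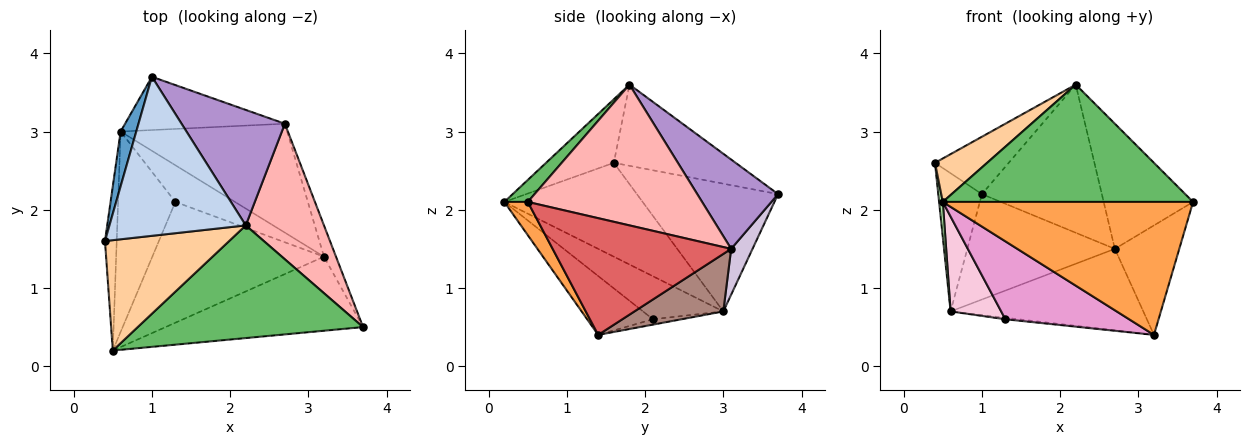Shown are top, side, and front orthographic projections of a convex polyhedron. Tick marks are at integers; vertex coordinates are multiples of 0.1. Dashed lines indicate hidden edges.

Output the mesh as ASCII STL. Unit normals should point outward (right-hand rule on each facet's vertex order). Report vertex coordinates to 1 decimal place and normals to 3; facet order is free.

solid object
 facet normal -0.949 0.293 0.116
  outer loop
   vertex 0.6 3.0 0.7
   vertex 0.4 1.6 2.6
   vertex 1.0 3.7 2.2
  endloop
 endfacet
 facet normal -0.489 0.296 0.821
  outer loop
   vertex 2.2 1.8 3.6
   vertex 1.0 3.7 2.2
   vertex 0.4 1.6 2.6
  endloop
 endfacet
 facet normal 0.082 -0.871 -0.485
  outer loop
   vertex 0.5 0.2 2.1
   vertex 3.2 1.4 0.4
   vertex 3.7 0.5 2.1
  endloop
 endfacet
 facet normal -0.430 -0.331 0.840
  outer loop
   vertex 0.5 0.2 2.1
   vertex 2.2 1.8 3.6
   vertex 0.4 1.6 2.6
  endloop
 endfacet
 facet normal 0.067 -0.720 0.691
  outer loop
   vertex 0.5 0.2 2.1
   vertex 3.7 0.5 2.1
   vertex 2.2 1.8 3.6
  endloop
 endfacet
 facet normal -0.992 -0.027 -0.124
  outer loop
   vertex 0.5 0.2 2.1
   vertex 0.4 1.6 2.6
   vertex 0.6 3.0 0.7
  endloop
 endfacet
 facet normal 0.936 0.338 -0.097
  outer loop
   vertex 2.7 3.1 1.5
   vertex 3.7 0.5 2.1
   vertex 3.2 1.4 0.4
  endloop
 endfacet
 facet normal 0.798 0.409 0.443
  outer loop
   vertex 2.7 3.1 1.5
   vertex 2.2 1.8 3.6
   vertex 3.7 0.5 2.1
  endloop
 endfacet
 facet normal 0.469 0.696 0.543
  outer loop
   vertex 2.7 3.1 1.5
   vertex 1.0 3.7 2.2
   vertex 2.2 1.8 3.6
  endloop
 endfacet
 facet normal 0.128 0.885 -0.447
  outer loop
   vertex 2.7 3.1 1.5
   vertex 0.6 3.0 0.7
   vertex 1.0 3.7 2.2
  endloop
 endfacet
 facet normal 0.266 0.578 -0.772
  outer loop
   vertex 2.7 3.1 1.5
   vertex 3.2 1.4 0.4
   vertex 0.6 3.0 0.7
  endloop
 endfacet
 facet normal -0.090 0.041 -0.995
  outer loop
   vertex 1.3 2.1 0.6
   vertex 0.6 3.0 0.7
   vertex 3.2 1.4 0.4
  endloop
 endfacet
 facet normal -0.277 -0.521 -0.807
  outer loop
   vertex 1.3 2.1 0.6
   vertex 3.2 1.4 0.4
   vertex 0.5 0.2 2.1
  endloop
 endfacet
 facet normal -0.562 -0.354 -0.748
  outer loop
   vertex 1.3 2.1 0.6
   vertex 0.5 0.2 2.1
   vertex 0.6 3.0 0.7
  endloop
 endfacet
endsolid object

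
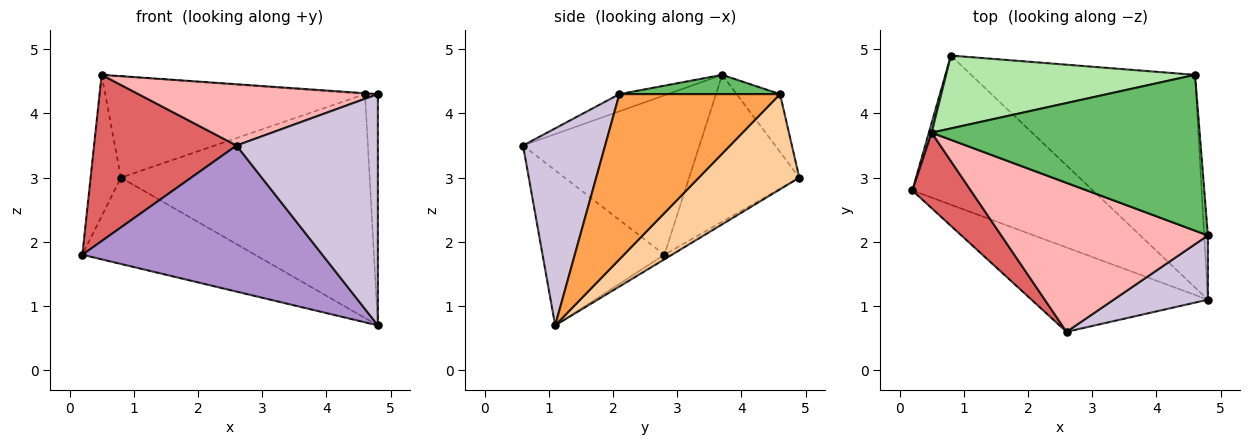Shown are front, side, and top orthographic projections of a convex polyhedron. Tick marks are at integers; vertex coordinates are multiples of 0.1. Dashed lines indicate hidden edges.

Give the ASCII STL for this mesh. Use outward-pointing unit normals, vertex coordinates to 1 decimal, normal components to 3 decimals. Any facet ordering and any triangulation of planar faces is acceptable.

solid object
 facet normal -0.022 0.501 -0.865
  outer loop
   vertex 4.8 1.1 0.7
   vertex 0.2 2.8 1.8
   vertex 0.8 4.9 3.0
  endloop
 endfacet
 facet normal -0.964 0.265 0.018
  outer loop
   vertex 0.5 3.7 4.6
   vertex 0.8 4.9 3.0
   vertex 0.2 2.8 1.8
  endloop
 endfacet
 facet normal 0.997 0.080 -0.022
  outer loop
   vertex 4.6 4.6 4.3
   vertex 4.8 2.1 4.3
   vertex 4.8 1.1 0.7
  endloop
 endfacet
 facet normal 0.281 0.696 -0.661
  outer loop
   vertex 4.6 4.6 4.3
   vertex 4.8 1.1 0.7
   vertex 0.8 4.9 3.0
  endloop
 endfacet
 facet normal 0.072 0.006 0.997
  outer loop
   vertex 4.6 4.6 4.3
   vertex 0.5 3.7 4.6
   vertex 4.8 2.1 4.3
  endloop
 endfacet
 facet normal -0.134 0.805 0.578
  outer loop
   vertex 4.6 4.6 4.3
   vertex 0.8 4.9 3.0
   vertex 0.5 3.7 4.6
  endloop
 endfacet
 facet normal -0.748 -0.604 0.274
  outer loop
   vertex 2.6 0.6 3.5
   vertex 0.5 3.7 4.6
   vertex 0.2 2.8 1.8
  endloop
 endfacet
 facet normal -0.077 -0.379 0.922
  outer loop
   vertex 2.6 0.6 3.5
   vertex 4.8 2.1 4.3
   vertex 0.5 3.7 4.6
  endloop
 endfacet
 facet normal -0.402 -0.793 -0.458
  outer loop
   vertex 2.6 0.6 3.5
   vertex 0.2 2.8 1.8
   vertex 4.8 1.1 0.7
  endloop
 endfacet
 facet normal 0.488 -0.841 0.234
  outer loop
   vertex 2.6 0.6 3.5
   vertex 4.8 1.1 0.7
   vertex 4.8 2.1 4.3
  endloop
 endfacet
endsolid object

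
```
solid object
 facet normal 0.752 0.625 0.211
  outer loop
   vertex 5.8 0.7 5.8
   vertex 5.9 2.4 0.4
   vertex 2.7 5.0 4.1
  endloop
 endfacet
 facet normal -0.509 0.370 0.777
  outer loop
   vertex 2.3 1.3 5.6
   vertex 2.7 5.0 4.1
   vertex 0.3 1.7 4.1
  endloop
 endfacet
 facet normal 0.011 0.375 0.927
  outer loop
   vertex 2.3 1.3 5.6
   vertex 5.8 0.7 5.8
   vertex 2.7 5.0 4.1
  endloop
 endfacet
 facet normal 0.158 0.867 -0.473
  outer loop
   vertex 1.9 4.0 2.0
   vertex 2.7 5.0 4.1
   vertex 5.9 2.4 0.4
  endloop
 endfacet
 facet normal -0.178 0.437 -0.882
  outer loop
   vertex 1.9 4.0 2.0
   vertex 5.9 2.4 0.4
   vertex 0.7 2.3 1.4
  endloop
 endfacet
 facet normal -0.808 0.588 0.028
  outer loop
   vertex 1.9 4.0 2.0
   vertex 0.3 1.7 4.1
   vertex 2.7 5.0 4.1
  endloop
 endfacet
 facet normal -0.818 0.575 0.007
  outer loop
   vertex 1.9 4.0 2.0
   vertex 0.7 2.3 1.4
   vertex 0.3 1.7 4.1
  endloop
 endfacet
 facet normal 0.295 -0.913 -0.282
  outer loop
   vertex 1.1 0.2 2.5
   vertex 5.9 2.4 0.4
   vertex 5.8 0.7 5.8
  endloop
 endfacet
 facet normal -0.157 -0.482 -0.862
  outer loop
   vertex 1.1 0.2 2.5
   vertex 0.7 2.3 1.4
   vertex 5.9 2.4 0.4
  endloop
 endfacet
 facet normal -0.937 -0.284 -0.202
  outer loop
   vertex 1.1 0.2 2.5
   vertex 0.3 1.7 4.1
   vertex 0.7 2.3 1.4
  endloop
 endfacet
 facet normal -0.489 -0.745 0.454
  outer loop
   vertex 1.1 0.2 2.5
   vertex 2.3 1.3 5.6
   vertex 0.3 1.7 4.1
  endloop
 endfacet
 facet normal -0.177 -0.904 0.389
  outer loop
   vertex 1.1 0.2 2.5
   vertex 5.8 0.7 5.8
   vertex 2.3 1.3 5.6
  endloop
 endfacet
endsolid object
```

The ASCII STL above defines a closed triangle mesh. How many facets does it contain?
12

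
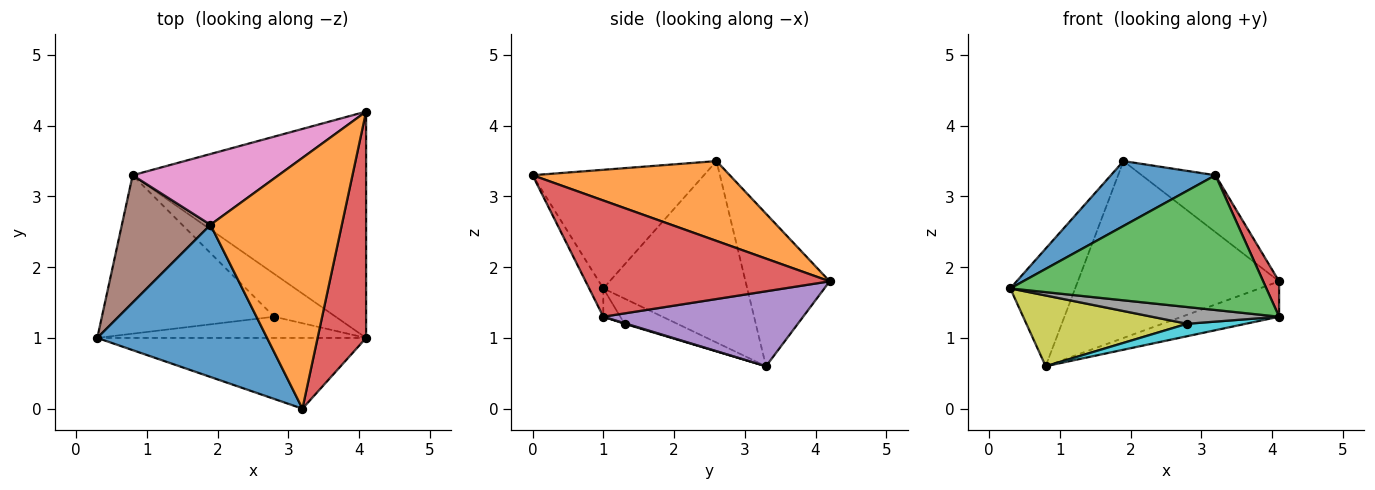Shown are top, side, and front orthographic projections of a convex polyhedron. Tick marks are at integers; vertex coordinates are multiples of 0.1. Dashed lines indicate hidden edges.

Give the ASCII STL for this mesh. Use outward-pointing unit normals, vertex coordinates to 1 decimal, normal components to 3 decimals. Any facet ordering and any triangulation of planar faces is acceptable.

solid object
 facet normal -0.541 -0.330 0.774
  outer loop
   vertex 1.9 2.6 3.5
   vertex 0.3 1.0 1.7
   vertex 3.2 0.0 3.3
  endloop
 endfacet
 facet normal 0.510 0.190 0.839
  outer loop
   vertex 1.9 2.6 3.5
   vertex 3.2 0.0 3.3
   vertex 4.1 4.2 1.8
  endloop
 endfacet
 facet normal -0.049 -0.884 -0.464
  outer loop
   vertex 4.1 1.0 1.3
   vertex 3.2 0.0 3.3
   vertex 0.3 1.0 1.7
  endloop
 endfacet
 facet normal 0.921 -0.060 0.384
  outer loop
   vertex 4.1 1.0 1.3
   vertex 4.1 4.2 1.8
   vertex 3.2 0.0 3.3
  endloop
 endfacet
 facet normal 0.302 0.147 -0.942
  outer loop
   vertex 0.8 3.3 0.6
   vertex 4.1 4.2 1.8
   vertex 4.1 1.0 1.3
  endloop
 endfacet
 facet normal -0.833 0.376 0.407
  outer loop
   vertex 0.8 3.3 0.6
   vertex 0.3 1.0 1.7
   vertex 1.9 2.6 3.5
  endloop
 endfacet
 facet normal -0.362 0.866 0.346
  outer loop
   vertex 0.8 3.3 0.6
   vertex 1.9 2.6 3.5
   vertex 4.1 4.2 1.8
  endloop
 endfacet
 facet normal -0.082 -0.618 -0.782
  outer loop
   vertex 2.8 1.3 1.2
   vertex 4.1 1.0 1.3
   vertex 0.3 1.0 1.7
  endloop
 endfacet
 facet normal -0.133 -0.404 -0.905
  outer loop
   vertex 2.8 1.3 1.2
   vertex 0.3 1.0 1.7
   vertex 0.8 3.3 0.6
  endloop
 endfacet
 facet normal 0.010 -0.279 -0.960
  outer loop
   vertex 2.8 1.3 1.2
   vertex 0.8 3.3 0.6
   vertex 4.1 1.0 1.3
  endloop
 endfacet
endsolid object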